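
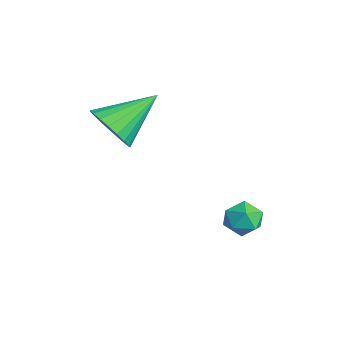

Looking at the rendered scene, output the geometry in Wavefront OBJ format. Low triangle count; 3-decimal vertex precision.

v -0.441 2.323 -1.164
v 0.113 1.982 -0.843
v -1.193 1.578 -0.657
v -0.639 1.237 -0.336
v -0.818 1.91 -0.132
v -0.353 2.37 -0.446
v -0.727 1.19 -1.054
v -0.262 1.65 -1.368
v -0.064 1.281 -0.776
v -0.12 1.727 -0.205
v -0.96 1.833 -1.295
v -1.016 2.279 -0.724
v -2.563 -1.953 2.789
v -2.051 -1.437 2.161
v -2.917 -0.307 3.851
v -2.418 -1.416 2.006
v -2.811 -1.488 1.986
v -3.16 -1.64 2.106
v -3.406 -1.846 2.343
v -3.506 -2.071 2.657
v -3.443 -2.275 2.995
v -3.228 -2.423 3.296
v -2.898 -2.49 3.51
v -2.51 -2.464 3.6
v -2.131 -2.35 3.549
v -1.827 -2.167 3.367
v -1.649 -1.947 3.085
v -1.63 -1.728 2.752
v -1.772 -1.547 2.425
f 1 12 6
f 1 6 2
f 1 2 8
f 1 8 11
f 1 11 12
f 2 6 10
f 6 12 5
f 12 11 3
f 11 8 7
f 8 2 9
f 4 10 5
f 4 5 3
f 4 3 7
f 4 7 9
f 4 9 10
f 5 10 6
f 3 5 12
f 7 3 11
f 9 7 8
f 10 9 2
f 14 13 16
f 14 16 15
f 16 13 17
f 16 17 15
f 17 13 18
f 17 18 15
f 18 13 19
f 18 19 15
f 19 13 20
f 19 20 15
f 20 13 21
f 20 21 15
f 21 13 22
f 21 22 15
f 22 13 23
f 22 23 15
f 23 13 24
f 23 24 15
f 24 13 25
f 24 25 15
f 25 13 26
f 25 26 15
f 26 13 27
f 26 27 15
f 27 13 28
f 27 28 15
f 28 13 29
f 28 29 15
f 29 13 14
f 29 14 15



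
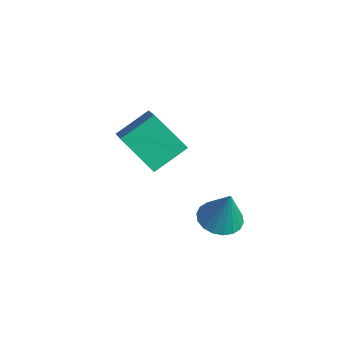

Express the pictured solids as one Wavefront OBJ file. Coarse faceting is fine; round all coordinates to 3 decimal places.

v 3.075 2.993 -1.146
v 3.986 2.952 -1.412
v 3.585 3.107 0.586
v 3.906 3.367 -1.416
v 3.661 3.708 -1.366
v 3.3 3.907 -1.273
v 2.894 3.925 -1.155
v 2.525 3.759 -1.035
v 2.264 3.441 -0.938
v 2.164 3.034 -0.881
v 2.244 2.619 -0.877
v 2.489 2.278 -0.927
v 2.85 2.078 -1.02
v 3.256 2.06 -1.138
v 3.626 2.227 -1.258
v 3.886 2.545 -1.355
v -0.26 0.387 3.003
v 1.341 -0.435 4.234
v -0.129 1.845 3.807
v 1.472 1.023 5.038
v 1.068 0.997 1.682
v 2.669 0.175 2.913
v 1.199 2.455 2.486
v 2.8 1.633 3.717
f 2 1 4
f 2 4 3
f 4 1 5
f 4 5 3
f 5 1 6
f 5 6 3
f 6 1 7
f 6 7 3
f 7 1 8
f 7 8 3
f 8 1 9
f 8 9 3
f 9 1 10
f 9 10 3
f 10 1 11
f 10 11 3
f 11 1 12
f 11 12 3
f 12 1 13
f 12 13 3
f 13 1 14
f 13 14 3
f 14 1 15
f 14 15 3
f 15 1 16
f 15 16 3
f 16 1 2
f 16 2 3
f 18 20 17
f 21 18 17
f 17 20 19
f 19 21 17
f 18 24 20
f 22 18 21
f 22 24 18
f 20 24 19
f 23 21 19
f 19 24 23
f 23 22 21
f 24 22 23



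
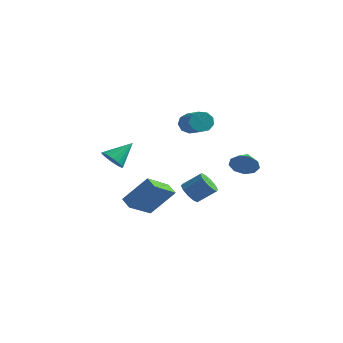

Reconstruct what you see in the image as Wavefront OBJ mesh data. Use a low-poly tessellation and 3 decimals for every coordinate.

v 3.652 2.332 -0.201
v 4.044 2.772 -0.868
v 3.228 3.348 0.221
v 3.482 2.606 -1.031
v 2.999 2.311 -0.806
v 2.822 2.026 -0.298
v 3.033 1.884 0.255
v 3.533 1.951 0.595
v 4.09 2.197 0.562
v 4.441 2.505 0.172
v 4.423 2.732 -0.393
v -1.79 0.948 -4.799
v -2.023 -0.777 -3.795
v -2.511 1.263 -4.427
v -2.744 -0.463 -3.423
v -0.596 1.743 -3.157
v -0.829 0.017 -2.153
v -1.317 2.057 -2.785
v -1.55 0.332 -1.781
v 1.818 -0.337 -1.933
v 2.38 -0.815 -2.185
v 3.265 -0.221 -1.34
v 2.702 0.257 -1.087
v 2.382 -0.421 -2.464
v 3.267 0.173 -1.619
v 2.169 0.004 -2.54
v 3.053 0.598 -1.695
v 1.821 0.299 -2.384
v 2.706 0.893 -1.538
v 1.472 0.351 -2.055
v 2.357 0.946 -1.21
v 1.255 0.141 -1.68
v 2.14 0.735 -0.835
v 1.253 -0.253 -1.401
v 2.138 0.341 -0.556
v 1.467 -0.678 -1.325
v 2.351 -0.084 -0.48
v 1.814 -0.973 -1.482
v 2.699 -0.379 -0.636
v 2.163 -1.026 -1.81
v 3.048 -0.431 -0.965
v 1.338 0.401 3.062
v 1.728 0.531 2.471
v 3.253 -0.612 3.227
v 2.862 -0.741 3.818
v 1.817 0.876 2.811
v 3.342 -0.267 3.567
v 1.683 0.999 3.269
v 3.208 -0.144 4.024
v 1.386 0.842 3.63
v 2.911 -0.301 4.385
v 1.067 0.479 3.725
v 2.592 -0.664 4.481
v 0.875 0.08 3.51
v 2.399 -1.063 4.266
v 0.899 -0.169 3.086
v 2.423 -1.312 3.841
v 1.128 -0.151 2.65
v 2.653 -1.294 3.406
v 1.455 0.126 2.408
v 2.98 -1.017 3.163
v -1.263 -3.329 0.848
v -0.593 -3.247 0.418
v -0.737 -2.151 1.892
v -0.814 -3.013 0.266
v -1.124 -2.842 0.228
v -1.461 -2.768 0.314
v -1.76 -2.804 0.505
v -1.959 -2.945 0.764
v -2.021 -3.161 1.04
v -1.933 -3.411 1.278
v -1.711 -3.645 1.43
v -1.401 -3.816 1.467
v -1.064 -3.891 1.382
v -0.766 -3.854 1.19
v -0.566 -3.714 0.931
v -0.505 -3.497 0.656
f 2 1 4
f 2 4 3
f 4 1 5
f 4 5 3
f 5 1 6
f 5 6 3
f 6 1 7
f 6 7 3
f 7 1 8
f 7 8 3
f 8 1 9
f 8 9 3
f 9 1 10
f 9 10 3
f 10 1 11
f 10 11 3
f 11 1 2
f 11 2 3
f 13 15 12
f 16 13 12
f 12 15 14
f 14 16 12
f 13 19 15
f 17 13 16
f 17 19 13
f 15 19 14
f 18 16 14
f 14 19 18
f 18 17 16
f 19 17 18
f 21 20 24
f 21 24 22
f 22 24 25
f 22 25 23
f 24 20 26
f 24 26 25
f 25 26 27
f 25 27 23
f 26 20 28
f 26 28 27
f 27 28 29
f 27 29 23
f 28 20 30
f 28 30 29
f 29 30 31
f 29 31 23
f 30 20 32
f 30 32 31
f 31 32 33
f 31 33 23
f 32 20 34
f 32 34 33
f 33 34 35
f 33 35 23
f 34 20 36
f 34 36 35
f 35 36 37
f 35 37 23
f 36 20 38
f 36 38 37
f 37 38 39
f 37 39 23
f 38 20 40
f 38 40 39
f 39 40 41
f 39 41 23
f 40 20 21
f 40 21 41
f 41 21 22
f 41 22 23
f 43 42 46
f 43 46 44
f 44 46 47
f 44 47 45
f 46 42 48
f 46 48 47
f 47 48 49
f 47 49 45
f 48 42 50
f 48 50 49
f 49 50 51
f 49 51 45
f 50 42 52
f 50 52 51
f 51 52 53
f 51 53 45
f 52 42 54
f 52 54 53
f 53 54 55
f 53 55 45
f 54 42 56
f 54 56 55
f 55 56 57
f 55 57 45
f 56 42 58
f 56 58 57
f 57 58 59
f 57 59 45
f 58 42 60
f 58 60 59
f 59 60 61
f 59 61 45
f 60 42 43
f 60 43 61
f 61 43 44
f 61 44 45
f 63 62 65
f 63 65 64
f 65 62 66
f 65 66 64
f 66 62 67
f 66 67 64
f 67 62 68
f 67 68 64
f 68 62 69
f 68 69 64
f 69 62 70
f 69 70 64
f 70 62 71
f 70 71 64
f 71 62 72
f 71 72 64
f 72 62 73
f 72 73 64
f 73 62 74
f 73 74 64
f 74 62 75
f 74 75 64
f 75 62 76
f 75 76 64
f 76 62 77
f 76 77 64
f 77 62 63
f 77 63 64



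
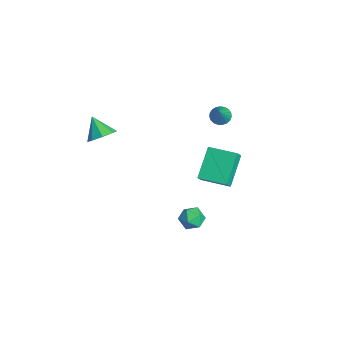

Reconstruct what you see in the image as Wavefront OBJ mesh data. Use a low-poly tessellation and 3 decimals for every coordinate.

v -2.811 3.888 0.565
v -2.316 4.086 0.269
v -1.789 3.412 1.955
v -2.39 4.294 0.394
v -2.536 4.432 0.549
v -2.73 4.476 0.706
v -2.938 4.418 0.839
v -3.124 4.268 0.925
v -3.256 4.053 0.948
v -3.311 3.809 0.906
v -3.28 3.579 0.804
v -3.167 3.402 0.661
v -2.994 3.309 0.501
v -2.788 3.317 0.352
v -2.587 3.423 0.241
v -2.424 3.609 0.185
v -2.328 3.844 0.195
v 1.905 0.904 -2.271
v 2.668 0.778 -2.182
v 1.892 0.122 -3.258
v 2.655 -0.004 -3.169
v 2.152 -0.274 -2.641
v 2.16 0.209 -2.031
v 2.4 0.691 -3.409
v 2.408 1.174 -2.799
v 2.974 0.647 -2.885
v 2.82 0.05 -2.41
v 1.74 0.85 -3.03
v 1.586 0.253 -2.555
v -1.605 2.152 -3.37
v -2.855 3.214 -2.043
v -1.988 2.508 -4.015
v -3.238 3.569 -2.688
v -0.462 3.451 -3.332
v -1.712 4.512 -2.005
v -0.845 3.806 -3.977
v -2.095 4.868 -2.65
v -1.5 -3.213 2.036
v -1.068 -2.75 2.588
v -2.44 -3.467 2.984
v -1.496 -2.403 2.256
v -1.926 -2.53 1.796
v -2.106 -3.057 1.476
v -1.932 -3.676 1.484
v -1.504 -4.024 1.815
v -1.074 -3.896 2.275
v -0.893 -3.369 2.595
f 2 1 4
f 2 4 3
f 4 1 5
f 4 5 3
f 5 1 6
f 5 6 3
f 6 1 7
f 6 7 3
f 7 1 8
f 7 8 3
f 8 1 9
f 8 9 3
f 9 1 10
f 9 10 3
f 10 1 11
f 10 11 3
f 11 1 12
f 11 12 3
f 12 1 13
f 12 13 3
f 13 1 14
f 13 14 3
f 14 1 15
f 14 15 3
f 15 1 16
f 15 16 3
f 16 1 17
f 16 17 3
f 17 1 2
f 17 2 3
f 18 29 23
f 18 23 19
f 18 19 25
f 18 25 28
f 18 28 29
f 19 23 27
f 23 29 22
f 29 28 20
f 28 25 24
f 25 19 26
f 21 27 22
f 21 22 20
f 21 20 24
f 21 24 26
f 21 26 27
f 22 27 23
f 20 22 29
f 24 20 28
f 26 24 25
f 27 26 19
f 31 33 30
f 34 31 30
f 30 33 32
f 32 34 30
f 31 37 33
f 35 31 34
f 35 37 31
f 33 37 32
f 36 34 32
f 32 37 36
f 36 35 34
f 37 35 36
f 39 38 41
f 39 41 40
f 41 38 42
f 41 42 40
f 42 38 43
f 42 43 40
f 43 38 44
f 43 44 40
f 44 38 45
f 44 45 40
f 45 38 46
f 45 46 40
f 46 38 47
f 46 47 40
f 47 38 39
f 47 39 40



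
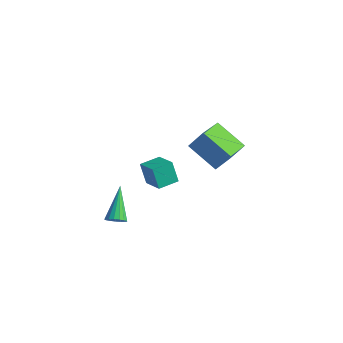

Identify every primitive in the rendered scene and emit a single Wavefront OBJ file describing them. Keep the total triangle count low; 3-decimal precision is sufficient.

v -0.64 2.06 -0.512
v -2.428 2.092 0.47
v -1.013 3.947 -1.25
v -2.8 3.978 -0.268
v -0.06 2.582 0.528
v -1.847 2.613 1.51
v -0.432 4.468 -0.21
v -2.22 4.5 0.772
v -2.765 -3.757 -1.451
v -2.254 -3.731 -1.156
v -3.575 -2.303 -0.169
v -2.225 -3.536 -1.359
v -2.32 -3.392 -1.582
v -2.517 -3.331 -1.776
v -2.77 -3.368 -1.895
v -3.022 -3.494 -1.912
v -3.216 -3.68 -1.823
v -3.306 -3.883 -1.649
v -3.272 -4.058 -1.43
v -3.122 -4.163 -1.215
v -2.89 -4.176 -1.055
v -2.629 -4.092 -0.985
v -2.4 -3.931 -1.021
v -1.845 -2.361 1.144
v -2.362 -2.188 2.269
v -1.405 -1.31 1.185
v -1.922 -1.137 2.31
v -0.658 -2.883 1.77
v -1.175 -2.71 2.895
v -0.218 -1.832 1.811
v -0.735 -1.659 2.936
f 2 4 1
f 5 2 1
f 1 4 3
f 3 5 1
f 2 8 4
f 6 2 5
f 6 8 2
f 4 8 3
f 7 5 3
f 3 8 7
f 7 6 5
f 8 6 7
f 10 9 12
f 10 12 11
f 12 9 13
f 12 13 11
f 13 9 14
f 13 14 11
f 14 9 15
f 14 15 11
f 15 9 16
f 15 16 11
f 16 9 17
f 16 17 11
f 17 9 18
f 17 18 11
f 18 9 19
f 18 19 11
f 19 9 20
f 19 20 11
f 20 9 21
f 20 21 11
f 21 9 22
f 21 22 11
f 22 9 23
f 22 23 11
f 23 9 10
f 23 10 11
f 25 27 24
f 28 25 24
f 24 27 26
f 26 28 24
f 25 31 27
f 29 25 28
f 29 31 25
f 27 31 26
f 30 28 26
f 26 31 30
f 30 29 28
f 31 29 30



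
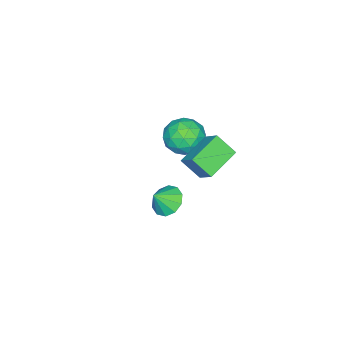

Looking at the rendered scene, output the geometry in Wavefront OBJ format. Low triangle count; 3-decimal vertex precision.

v -4.106 0.107 -1.438
v -3.084 0.141 -2.104
v -4.676 -1.521 -2.396
v -3.654 -1.487 -3.062
v -3.599 -1.75 -1.872
v -3.246 -0.744 -1.28
v -4.514 -0.636 -3.22
v -4.161 0.37 -2.628
v -3.336 -0.319 -3.205
v -2.771 -1.007 -2.372
v -4.989 -0.373 -2.128
v -4.424 -1.061 -1.295
v -3.545 0.267 -1.687
v -4.215 -1.647 -2.813
v -4.183 -1.802 -2.114
v -3.582 -1.782 -2.505
v -3.64 -0.253 -1.203
v -3.04 -0.233 -1.594
v -3.342 -1.345 -1.458
v -4.72 -1.147 -2.906
v -4.12 -1.127 -3.297
v -4.178 0.402 -1.995
v -3.577 0.422 -2.386
v -4.418 -0.035 -3.042
v -3.092 0.017 -2.725
v -3.428 -0.94 -3.288
v -3.933 -0.44 -3.382
v -3.726 0.151 -3.033
v -2.76 -0.388 -2.235
v -3.095 -1.345 -2.799
v -3.063 -1.499 -2.099
v -2.856 -0.908 -1.751
v -2.908 -0.658 -2.883
v -4.665 -0.035 -1.701
v -5 -0.992 -2.265
v -4.904 -0.472 -2.749
v -4.697 0.119 -2.401
v -4.332 -0.44 -1.212
v -4.668 -1.397 -1.775
v -4.034 -1.531 -1.467
v -3.827 -0.94 -1.118
v -4.852 -0.722 -1.617
v -4.124 1.56 -2.818
v -3.967 0.516 -1.796
v -3.676 2.492 -1.935
v -3.519 1.448 -0.912
v -2.201 1.232 -3.448
v -2.044 0.188 -2.425
v -1.753 2.164 -2.564
v -1.596 1.12 -1.542
v 2.691 2.256 -0.805
v 3.342 2.071 -1.429
v 3.389 1.904 0.025
v 3.41 2.609 -1.259
v 3.203 3.012 -0.915
v 2.801 3.126 -0.529
v 2.357 2.908 -0.249
v 2.041 2.44 -0.182
v 1.973 1.902 -0.352
v 2.18 1.499 -0.696
v 2.582 1.385 -1.082
v 3.026 1.603 -1.362
f 1 38 17
f 38 12 41
f 17 41 6
f 38 41 17
f 1 17 13
f 17 6 18
f 13 18 2
f 17 18 13
f 1 13 22
f 13 2 23
f 22 23 8
f 13 23 22
f 1 22 34
f 22 8 37
f 34 37 11
f 22 37 34
f 1 34 38
f 34 11 42
f 38 42 12
f 34 42 38
f 2 18 29
f 18 6 32
f 29 32 10
f 18 32 29
f 6 41 19
f 41 12 40
f 19 40 5
f 41 40 19
f 12 42 39
f 42 11 35
f 39 35 3
f 42 35 39
f 11 37 36
f 37 8 24
f 36 24 7
f 37 24 36
f 8 23 28
f 23 2 25
f 28 25 9
f 23 25 28
f 4 30 16
f 30 10 31
f 16 31 5
f 30 31 16
f 4 16 14
f 16 5 15
f 14 15 3
f 16 15 14
f 4 14 21
f 14 3 20
f 21 20 7
f 14 20 21
f 4 21 26
f 21 7 27
f 26 27 9
f 21 27 26
f 4 26 30
f 26 9 33
f 30 33 10
f 26 33 30
f 5 31 19
f 31 10 32
f 19 32 6
f 31 32 19
f 3 15 39
f 15 5 40
f 39 40 12
f 15 40 39
f 7 20 36
f 20 3 35
f 36 35 11
f 20 35 36
f 9 27 28
f 27 7 24
f 28 24 8
f 27 24 28
f 10 33 29
f 33 9 25
f 29 25 2
f 33 25 29
f 44 46 43
f 47 44 43
f 43 46 45
f 45 47 43
f 44 50 46
f 48 44 47
f 48 50 44
f 46 50 45
f 49 47 45
f 45 50 49
f 49 48 47
f 50 48 49
f 52 51 54
f 52 54 53
f 54 51 55
f 54 55 53
f 55 51 56
f 55 56 53
f 56 51 57
f 56 57 53
f 57 51 58
f 57 58 53
f 58 51 59
f 58 59 53
f 59 51 60
f 59 60 53
f 60 51 61
f 60 61 53
f 61 51 62
f 61 62 53
f 62 51 52
f 62 52 53



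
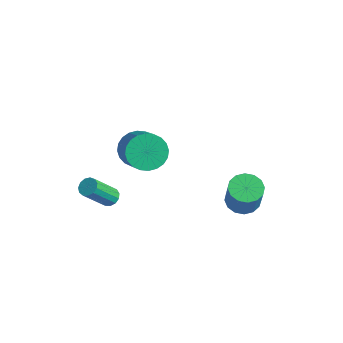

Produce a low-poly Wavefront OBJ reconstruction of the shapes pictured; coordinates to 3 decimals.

v -2.847 -3.263 -3.241
v -2.458 -3.557 -3.449
v -2.564 -4.772 -1.927
v -2.953 -4.477 -1.719
v -2.326 -3.352 -3.276
v -2.432 -4.567 -1.754
v -2.359 -3.119 -3.092
v -2.465 -4.334 -1.571
v -2.547 -2.932 -2.956
v -2.653 -4.146 -1.434
v -2.83 -2.849 -2.91
v -2.936 -4.064 -1.388
v -3.119 -2.898 -2.969
v -3.225 -4.113 -1.447
v -3.321 -3.063 -3.114
v -3.427 -4.277 -1.592
v -3.373 -3.291 -3.3
v -3.479 -4.505 -1.778
v -3.258 -3.51 -3.467
v -3.364 -4.725 -1.945
v -3.012 -3.65 -3.562
v -3.118 -4.865 -2.04
v -2.714 -3.668 -3.555
v -2.82 -4.883 -2.034
v 0.642 2.071 -4.328
v 1.287 1.577 -4.666
v 1.862 1.234 -3.071
v 1.218 1.729 -2.732
v 1.462 1.997 -4.639
v 2.037 1.654 -3.044
v 1.417 2.437 -4.529
v 1.993 2.094 -2.933
v 1.165 2.778 -4.364
v 1.74 2.436 -2.769
v 0.773 2.931 -4.19
v 1.348 2.588 -2.595
v 0.346 2.853 -4.053
v 0.921 2.51 -2.457
v -0.002 2.566 -3.989
v 0.573 2.223 -2.394
v -0.177 2.146 -4.016
v 0.398 1.803 -2.421
v -0.133 1.706 -4.127
v 0.443 1.363 -2.531
v 0.12 1.364 -4.291
v 0.695 1.022 -2.696
v 0.512 1.212 -4.465
v 1.087 0.869 -2.87
v 0.939 1.29 -4.603
v 1.514 0.947 -3.007
v -1.472 -2.598 1.039
v -0.815 -2.582 0.285
v 0.628 -3.286 1.527
v -0.028 -3.302 2.281
v -0.769 -2.224 0.434
v 0.675 -2.928 1.676
v -0.829 -1.923 0.675
v 0.614 -2.627 1.917
v -0.988 -1.725 0.972
v 0.455 -2.429 2.214
v -1.22 -1.66 1.278
v 0.223 -2.364 2.52
v -1.491 -1.738 1.549
v -0.047 -2.442 2.791
v -1.758 -1.947 1.741
v -0.315 -2.65 2.983
v -1.982 -2.254 1.827
v -0.539 -2.958 3.069
v -2.128 -2.614 1.793
v -0.685 -3.318 3.035
v -2.175 -2.972 1.644
v -0.731 -3.676 2.886
v -2.114 -3.273 1.403
v -0.671 -3.977 2.645
v -1.955 -3.471 1.106
v -0.512 -4.175 2.348
v -1.723 -3.536 0.8
v -0.28 -4.24 2.042
v -1.453 -3.458 0.529
v -0.009 -4.162 1.771
v -1.185 -3.25 0.337
v 0.258 -3.953 1.579
v -0.961 -2.942 0.251
v 0.482 -3.646 1.493
f 2 1 5
f 2 5 3
f 3 5 6
f 3 6 4
f 5 1 7
f 5 7 6
f 6 7 8
f 6 8 4
f 7 1 9
f 7 9 8
f 8 9 10
f 8 10 4
f 9 1 11
f 9 11 10
f 10 11 12
f 10 12 4
f 11 1 13
f 11 13 12
f 12 13 14
f 12 14 4
f 13 1 15
f 13 15 14
f 14 15 16
f 14 16 4
f 15 1 17
f 15 17 16
f 16 17 18
f 16 18 4
f 17 1 19
f 17 19 18
f 18 19 20
f 18 20 4
f 19 1 21
f 19 21 20
f 20 21 22
f 20 22 4
f 21 1 23
f 21 23 22
f 22 23 24
f 22 24 4
f 23 1 2
f 23 2 24
f 24 2 3
f 24 3 4
f 26 25 29
f 26 29 27
f 27 29 30
f 27 30 28
f 29 25 31
f 29 31 30
f 30 31 32
f 30 32 28
f 31 25 33
f 31 33 32
f 32 33 34
f 32 34 28
f 33 25 35
f 33 35 34
f 34 35 36
f 34 36 28
f 35 25 37
f 35 37 36
f 36 37 38
f 36 38 28
f 37 25 39
f 37 39 38
f 38 39 40
f 38 40 28
f 39 25 41
f 39 41 40
f 40 41 42
f 40 42 28
f 41 25 43
f 41 43 42
f 42 43 44
f 42 44 28
f 43 25 45
f 43 45 44
f 44 45 46
f 44 46 28
f 45 25 47
f 45 47 46
f 46 47 48
f 46 48 28
f 47 25 49
f 47 49 48
f 48 49 50
f 48 50 28
f 49 25 26
f 49 26 50
f 50 26 27
f 50 27 28
f 52 51 55
f 52 55 53
f 53 55 56
f 53 56 54
f 55 51 57
f 55 57 56
f 56 57 58
f 56 58 54
f 57 51 59
f 57 59 58
f 58 59 60
f 58 60 54
f 59 51 61
f 59 61 60
f 60 61 62
f 60 62 54
f 61 51 63
f 61 63 62
f 62 63 64
f 62 64 54
f 63 51 65
f 63 65 64
f 64 65 66
f 64 66 54
f 65 51 67
f 65 67 66
f 66 67 68
f 66 68 54
f 67 51 69
f 67 69 68
f 68 69 70
f 68 70 54
f 69 51 71
f 69 71 70
f 70 71 72
f 70 72 54
f 71 51 73
f 71 73 72
f 72 73 74
f 72 74 54
f 73 51 75
f 73 75 74
f 74 75 76
f 74 76 54
f 75 51 77
f 75 77 76
f 76 77 78
f 76 78 54
f 77 51 79
f 77 79 78
f 78 79 80
f 78 80 54
f 79 51 81
f 79 81 80
f 80 81 82
f 80 82 54
f 81 51 83
f 81 83 82
f 82 83 84
f 82 84 54
f 83 51 52
f 83 52 84
f 84 52 53
f 84 53 54



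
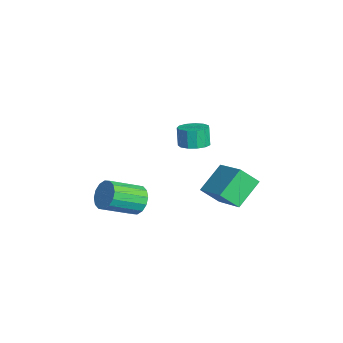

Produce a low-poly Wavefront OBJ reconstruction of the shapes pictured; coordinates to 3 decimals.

v -0.142 0.151 -4.451
v -0.997 1.301 -3.362
v -0.047 1.065 -5.342
v -0.902 2.215 -4.253
v 1.682 0.745 -3.647
v 0.827 1.895 -2.558
v 1.777 1.659 -4.538
v 0.922 2.809 -3.449
v 0.776 -3.015 -4.158
v 1.298 -2.596 -3.633
v 1.726 -4.227 -2.758
v 1.204 -4.645 -3.282
v 0.906 -2.591 -3.433
v 1.334 -4.222 -2.557
v 0.48 -2.699 -3.426
v 0.908 -4.33 -2.55
v 0.133 -2.892 -3.616
v 0.561 -4.523 -2.74
v -0.042 -3.118 -3.951
v 0.386 -4.749 -3.075
v 0.003 -3.316 -4.341
v 0.43 -4.947 -3.465
v 0.254 -3.433 -4.682
v 0.682 -5.064 -3.807
v 0.646 -3.438 -4.883
v 1.074 -5.069 -4.007
v 1.072 -3.33 -4.89
v 1.5 -4.961 -4.014
v 1.419 -3.137 -4.7
v 1.847 -4.768 -3.824
v 1.594 -2.911 -4.365
v 2.022 -4.542 -3.489
v 1.55 -2.713 -3.975
v 1.977 -4.344 -3.099
v 1.174 -0.389 -0.315
v 1.905 -0.385 -0.107
v 1.617 -0.386 0.903
v 0.886 -0.391 0.695
v 1.786 0.025 -0.14
v 1.499 0.024 0.87
v 1.473 0.304 -0.229
v 1.186 0.302 0.781
v 1.065 0.362 -0.345
v 0.778 0.361 0.665
v 0.691 0.182 -0.451
v 0.404 0.181 0.559
v 0.471 -0.179 -0.514
v 0.184 -0.181 0.496
v 0.473 -0.607 -0.514
v 0.186 -0.609 0.496
v 0.698 -0.966 -0.451
v 0.411 -0.968 0.559
v 1.074 -1.142 -0.345
v 0.787 -1.144 0.665
v 1.481 -1.079 -0.229
v 1.194 -1.08 0.781
v 1.791 -0.796 -0.14
v 1.504 -0.798 0.87
f 2 4 1
f 5 2 1
f 1 4 3
f 3 5 1
f 2 8 4
f 6 2 5
f 6 8 2
f 4 8 3
f 7 5 3
f 3 8 7
f 7 6 5
f 8 6 7
f 10 9 13
f 10 13 11
f 11 13 14
f 11 14 12
f 13 9 15
f 13 15 14
f 14 15 16
f 14 16 12
f 15 9 17
f 15 17 16
f 16 17 18
f 16 18 12
f 17 9 19
f 17 19 18
f 18 19 20
f 18 20 12
f 19 9 21
f 19 21 20
f 20 21 22
f 20 22 12
f 21 9 23
f 21 23 22
f 22 23 24
f 22 24 12
f 23 9 25
f 23 25 24
f 24 25 26
f 24 26 12
f 25 9 27
f 25 27 26
f 26 27 28
f 26 28 12
f 27 9 29
f 27 29 28
f 28 29 30
f 28 30 12
f 29 9 31
f 29 31 30
f 30 31 32
f 30 32 12
f 31 9 33
f 31 33 32
f 32 33 34
f 32 34 12
f 33 9 10
f 33 10 34
f 34 10 11
f 34 11 12
f 36 35 39
f 36 39 37
f 37 39 40
f 37 40 38
f 39 35 41
f 39 41 40
f 40 41 42
f 40 42 38
f 41 35 43
f 41 43 42
f 42 43 44
f 42 44 38
f 43 35 45
f 43 45 44
f 44 45 46
f 44 46 38
f 45 35 47
f 45 47 46
f 46 47 48
f 46 48 38
f 47 35 49
f 47 49 48
f 48 49 50
f 48 50 38
f 49 35 51
f 49 51 50
f 50 51 52
f 50 52 38
f 51 35 53
f 51 53 52
f 52 53 54
f 52 54 38
f 53 35 55
f 53 55 54
f 54 55 56
f 54 56 38
f 55 35 57
f 55 57 56
f 56 57 58
f 56 58 38
f 57 35 36
f 57 36 58
f 58 36 37
f 58 37 38



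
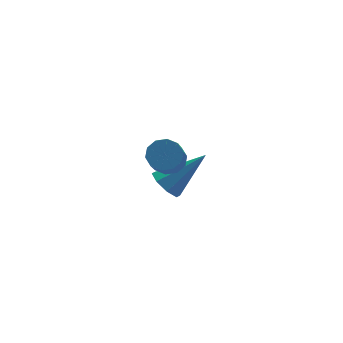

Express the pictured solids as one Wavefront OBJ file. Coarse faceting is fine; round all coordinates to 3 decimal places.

v -3.656 0.768 3.312
v -3.407 1.122 3.728
v -3.875 0.325 4.684
v -4.124 -0.028 4.268
v -3.751 1.246 3.663
v -4.218 0.449 4.62
v -4.058 1.187 3.464
v -4.526 0.39 4.421
v -4.212 0.969 3.207
v -4.679 0.172 4.164
v -4.154 0.674 2.99
v -4.621 -0.123 3.947
v -3.905 0.415 2.896
v -4.373 -0.382 3.852
v -3.562 0.291 2.96
v -4.029 -0.506 3.917
v -3.254 0.35 3.159
v -3.722 -0.447 4.116
v -3.101 0.568 3.416
v -3.568 -0.229 4.373
v -3.159 0.863 3.633
v -3.626 0.066 4.59
v -2.686 3.302 -0.275
v -2.247 3.538 -0.752
v -1.294 3.158 0.935
v -2.459 3.926 -0.462
v -2.803 3.948 -0.063
v -3.079 3.592 0.213
v -3.125 3.066 0.203
v -2.914 2.679 -0.087
v -2.569 2.656 -0.486
v -2.293 3.012 -0.762
f 2 1 5
f 2 5 3
f 3 5 6
f 3 6 4
f 5 1 7
f 5 7 6
f 6 7 8
f 6 8 4
f 7 1 9
f 7 9 8
f 8 9 10
f 8 10 4
f 9 1 11
f 9 11 10
f 10 11 12
f 10 12 4
f 11 1 13
f 11 13 12
f 12 13 14
f 12 14 4
f 13 1 15
f 13 15 14
f 14 15 16
f 14 16 4
f 15 1 17
f 15 17 16
f 16 17 18
f 16 18 4
f 17 1 19
f 17 19 18
f 18 19 20
f 18 20 4
f 19 1 21
f 19 21 20
f 20 21 22
f 20 22 4
f 21 1 2
f 21 2 22
f 22 2 3
f 22 3 4
f 24 23 26
f 24 26 25
f 26 23 27
f 26 27 25
f 27 23 28
f 27 28 25
f 28 23 29
f 28 29 25
f 29 23 30
f 29 30 25
f 30 23 31
f 30 31 25
f 31 23 32
f 31 32 25
f 32 23 24
f 32 24 25



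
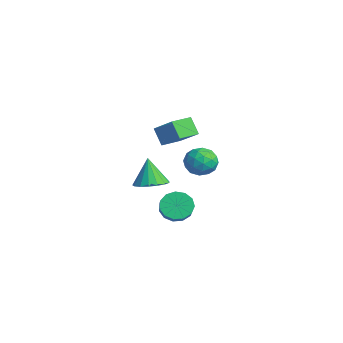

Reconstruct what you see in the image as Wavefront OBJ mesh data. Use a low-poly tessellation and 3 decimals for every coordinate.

v 1.622 -1.798 2.562
v 2.42 -2.214 2.832
v 1.098 -1.782 4.138
v 2.513 -1.775 2.858
v 2.402 -1.341 2.817
v 2.112 -1.012 2.717
v 1.71 -0.863 2.582
v 1.287 -0.928 2.442
v 0.941 -1.193 2.33
v 0.751 -1.596 2.271
v 0.76 -2.046 2.279
v 0.967 -2.439 2.352
v 1.323 -2.685 2.473
v 1.748 -2.728 2.614
v 2.144 -2.558 2.744
v -4.434 0.59 3.344
v -3.085 1.11 4.383
v -4.86 1.827 3.278
v -3.511 2.347 4.317
v -3.749 0.773 2.363
v -2.4 1.293 3.402
v -4.175 2.01 2.297
v -2.826 2.53 3.336
v -2.799 3.434 1.126
v -1.869 3.211 1.415
v -3.231 1.889 1.325
v -2.301 1.666 1.614
v -2.885 2.228 2.199
v -2.618 3.183 2.076
v -2.482 1.917 0.664
v -2.215 2.872 0.541
v -1.673 2.274 1.13
v -1.922 2.466 2.078
v -3.178 2.634 0.662
v -3.427 2.826 1.61
v -2.296 3.458 1.253
v -2.804 1.642 1.487
v -3.147 1.972 1.83
v -2.601 1.841 2.001
v -2.736 3.441 1.641
v -2.19 3.31 1.811
v -2.787 2.732 2.272
v -2.91 1.79 0.929
v -2.364 1.659 1.099
v -2.499 3.259 0.739
v -1.953 3.128 0.91
v -2.313 2.368 0.468
v -1.634 2.776 1.256
v -1.888 1.868 1.373
v -1.995 2.016 0.814
v -1.838 2.577 0.742
v -1.781 2.889 1.813
v -2.035 1.981 1.93
v -2.378 2.311 2.273
v -2.221 2.872 2.201
v -1.666 2.338 1.645
v -3.065 3.119 0.81
v -3.319 2.211 0.927
v -2.879 2.228 0.539
v -2.722 2.789 0.467
v -3.212 3.232 1.367
v -3.466 2.324 1.484
v -3.262 2.523 1.998
v -3.105 3.084 1.926
v -3.434 2.762 1.095
v 2.327 -0.728 0.974
v 2.883 -0.592 0.306
v 3.789 -0.896 0.997
v 3.233 -1.032 1.666
v 2.844 -0.16 0.546
v 3.751 -0.464 1.237
v 2.642 0.092 0.922
v 3.548 -0.212 1.613
v 2.34 0.084 1.315
v 3.246 -0.221 2.006
v 2.033 -0.183 1.599
v 2.939 -0.487 2.291
v 1.82 -0.622 1.686
v 2.726 -0.926 2.377
v 1.767 -1.095 1.546
v 2.674 -1.399 2.237
v 1.893 -1.451 1.225
v 2.799 -1.756 1.916
v 2.156 -1.578 0.824
v 3.062 -1.882 1.516
v 2.473 -1.435 0.471
v 3.38 -1.739 1.163
v 2.744 -1.067 0.278
v 3.651 -1.372 0.969
f 2 1 4
f 2 4 3
f 4 1 5
f 4 5 3
f 5 1 6
f 5 6 3
f 6 1 7
f 6 7 3
f 7 1 8
f 7 8 3
f 8 1 9
f 8 9 3
f 9 1 10
f 9 10 3
f 10 1 11
f 10 11 3
f 11 1 12
f 11 12 3
f 12 1 13
f 12 13 3
f 13 1 14
f 13 14 3
f 14 1 15
f 14 15 3
f 15 1 2
f 15 2 3
f 17 19 16
f 20 17 16
f 16 19 18
f 18 20 16
f 17 23 19
f 21 17 20
f 21 23 17
f 19 23 18
f 22 20 18
f 18 23 22
f 22 21 20
f 23 21 22
f 24 61 40
f 61 35 64
f 40 64 29
f 61 64 40
f 24 40 36
f 40 29 41
f 36 41 25
f 40 41 36
f 24 36 45
f 36 25 46
f 45 46 31
f 36 46 45
f 24 45 57
f 45 31 60
f 57 60 34
f 45 60 57
f 24 57 61
f 57 34 65
f 61 65 35
f 57 65 61
f 25 41 52
f 41 29 55
f 52 55 33
f 41 55 52
f 29 64 42
f 64 35 63
f 42 63 28
f 64 63 42
f 35 65 62
f 65 34 58
f 62 58 26
f 65 58 62
f 34 60 59
f 60 31 47
f 59 47 30
f 60 47 59
f 31 46 51
f 46 25 48
f 51 48 32
f 46 48 51
f 27 53 39
f 53 33 54
f 39 54 28
f 53 54 39
f 27 39 37
f 39 28 38
f 37 38 26
f 39 38 37
f 27 37 44
f 37 26 43
f 44 43 30
f 37 43 44
f 27 44 49
f 44 30 50
f 49 50 32
f 44 50 49
f 27 49 53
f 49 32 56
f 53 56 33
f 49 56 53
f 28 54 42
f 54 33 55
f 42 55 29
f 54 55 42
f 26 38 62
f 38 28 63
f 62 63 35
f 38 63 62
f 30 43 59
f 43 26 58
f 59 58 34
f 43 58 59
f 32 50 51
f 50 30 47
f 51 47 31
f 50 47 51
f 33 56 52
f 56 32 48
f 52 48 25
f 56 48 52
f 67 66 70
f 67 70 68
f 68 70 71
f 68 71 69
f 70 66 72
f 70 72 71
f 71 72 73
f 71 73 69
f 72 66 74
f 72 74 73
f 73 74 75
f 73 75 69
f 74 66 76
f 74 76 75
f 75 76 77
f 75 77 69
f 76 66 78
f 76 78 77
f 77 78 79
f 77 79 69
f 78 66 80
f 78 80 79
f 79 80 81
f 79 81 69
f 80 66 82
f 80 82 81
f 81 82 83
f 81 83 69
f 82 66 84
f 82 84 83
f 83 84 85
f 83 85 69
f 84 66 86
f 84 86 85
f 85 86 87
f 85 87 69
f 86 66 88
f 86 88 87
f 87 88 89
f 87 89 69
f 88 66 67
f 88 67 89
f 89 67 68
f 89 68 69



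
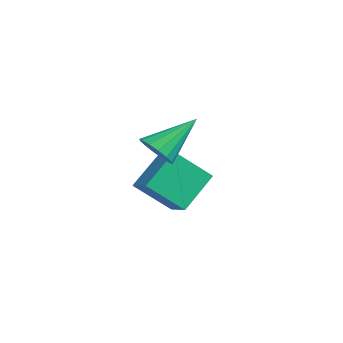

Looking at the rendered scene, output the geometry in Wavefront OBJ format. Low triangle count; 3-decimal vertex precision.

v 0.776 -3.418 3.207
v 1.47 -3.628 3.493
v 0.704 -1.902 4.493
v 1.554 -3.37 3.193
v 1.429 -3.125 2.898
v 1.129 -2.959 2.685
v 0.734 -2.916 2.612
v 0.35 -3.007 2.698
v 0.081 -3.209 2.921
v -0.003 -3.467 3.221
v 0.122 -3.711 3.516
v 0.422 -3.878 3.729
v 0.817 -3.921 3.802
v 1.201 -3.83 3.715
v -3.794 -2.466 -0.078
v -4.341 -1.127 1.245
v -3.514 -1.053 -1.392
v -4.061 0.286 -0.07
v -2.759 -2.366 0.25
v -3.306 -1.027 1.572
v -2.479 -0.953 -1.065
v -3.026 0.386 0.258
f 2 1 4
f 2 4 3
f 4 1 5
f 4 5 3
f 5 1 6
f 5 6 3
f 6 1 7
f 6 7 3
f 7 1 8
f 7 8 3
f 8 1 9
f 8 9 3
f 9 1 10
f 9 10 3
f 10 1 11
f 10 11 3
f 11 1 12
f 11 12 3
f 12 1 13
f 12 13 3
f 13 1 14
f 13 14 3
f 14 1 2
f 14 2 3
f 16 18 15
f 19 16 15
f 15 18 17
f 17 19 15
f 16 22 18
f 20 16 19
f 20 22 16
f 18 22 17
f 21 19 17
f 17 22 21
f 21 20 19
f 22 20 21



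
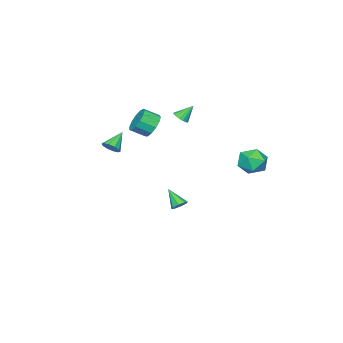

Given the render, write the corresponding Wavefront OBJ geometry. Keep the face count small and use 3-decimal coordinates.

v -2.342 -3.564 1.07
v -1.912 -3.791 0.301
v -1.288 -4.504 0.861
v -1.718 -4.276 1.63
v -1.649 -3.401 0.504
v -1.025 -4.114 1.063
v -1.605 -3.063 0.887
v -0.981 -3.775 1.446
v -1.795 -2.883 1.327
v -1.171 -3.596 1.887
v -2.159 -2.92 1.687
v -1.535 -3.632 2.246
v -2.581 -3.161 1.85
v -1.957 -3.873 2.41
v -2.927 -3.53 1.766
v -2.303 -4.242 2.326
v -3.087 -3.91 1.461
v -2.463 -4.622 2.021
v -3.011 -4.18 1.032
v -2.387 -4.892 1.591
v -2.722 -4.254 0.615
v -2.098 -4.966 1.174
v -2.312 -4.109 0.343
v -1.688 -4.822 0.902
v -2.183 4.673 0.658
v -1.518 4.322 -0.015
v -2.962 3.238 0.635
v -2.297 2.887 -0.038
v -2.006 3.069 0.911
v -1.524 3.956 0.925
v -2.956 3.604 -0.305
v -2.474 4.491 -0.291
v -1.996 3.662 -0.611
v -1.409 3.331 0.14
v -3.071 4.229 0.48
v -2.484 3.898 1.231
v -1.278 -0.725 -4.324
v -0.917 -1.05 -4.582
v -1.462 -1.715 -3.336
v -0.734 -0.8 -4.297
v -0.869 -0.506 -4.028
v -1.244 -0.341 -3.932
v -1.639 -0.4 -4.065
v -1.822 -0.65 -4.35
v -1.687 -0.944 -4.619
v -1.312 -1.11 -4.715
v -1.587 -0.889 2.763
v -1.222 -0.477 2.756
v -2.133 -0.391 3.657
v -1.413 -0.395 2.594
v -1.643 -0.427 2.471
v -1.861 -0.564 2.414
v -2.015 -0.775 2.438
v -2.072 -1.013 2.536
v -2.017 -1.222 2.686
v -1.864 -1.355 2.853
v -1.647 -1.382 3
v -1.417 -1.295 3.093
v -1.225 -1.115 3.11
v -1.116 -0.884 3.048
v -1.115 -0.654 2.92
v 2.323 -2.893 1.166
v 2.699 -2.738 1.621
v 1.277 -2.907 2.034
v 2.566 -2.421 1.466
v 2.341 -2.284 1.196
v 2.109 -2.381 0.915
v 1.959 -2.673 0.73
v 1.948 -3.049 0.711
v 2.081 -3.366 0.866
v 2.306 -3.502 1.136
v 2.538 -3.406 1.417
v 2.688 -3.114 1.602
f 2 1 5
f 2 5 3
f 3 5 6
f 3 6 4
f 5 1 7
f 5 7 6
f 6 7 8
f 6 8 4
f 7 1 9
f 7 9 8
f 8 9 10
f 8 10 4
f 9 1 11
f 9 11 10
f 10 11 12
f 10 12 4
f 11 1 13
f 11 13 12
f 12 13 14
f 12 14 4
f 13 1 15
f 13 15 14
f 14 15 16
f 14 16 4
f 15 1 17
f 15 17 16
f 16 17 18
f 16 18 4
f 17 1 19
f 17 19 18
f 18 19 20
f 18 20 4
f 19 1 21
f 19 21 20
f 20 21 22
f 20 22 4
f 21 1 23
f 21 23 22
f 22 23 24
f 22 24 4
f 23 1 2
f 23 2 24
f 24 2 3
f 24 3 4
f 25 36 30
f 25 30 26
f 25 26 32
f 25 32 35
f 25 35 36
f 26 30 34
f 30 36 29
f 36 35 27
f 35 32 31
f 32 26 33
f 28 34 29
f 28 29 27
f 28 27 31
f 28 31 33
f 28 33 34
f 29 34 30
f 27 29 36
f 31 27 35
f 33 31 32
f 34 33 26
f 38 37 40
f 38 40 39
f 40 37 41
f 40 41 39
f 41 37 42
f 41 42 39
f 42 37 43
f 42 43 39
f 43 37 44
f 43 44 39
f 44 37 45
f 44 45 39
f 45 37 46
f 45 46 39
f 46 37 38
f 46 38 39
f 48 47 50
f 48 50 49
f 50 47 51
f 50 51 49
f 51 47 52
f 51 52 49
f 52 47 53
f 52 53 49
f 53 47 54
f 53 54 49
f 54 47 55
f 54 55 49
f 55 47 56
f 55 56 49
f 56 47 57
f 56 57 49
f 57 47 58
f 57 58 49
f 58 47 59
f 58 59 49
f 59 47 60
f 59 60 49
f 60 47 61
f 60 61 49
f 61 47 48
f 61 48 49
f 63 62 65
f 63 65 64
f 65 62 66
f 65 66 64
f 66 62 67
f 66 67 64
f 67 62 68
f 67 68 64
f 68 62 69
f 68 69 64
f 69 62 70
f 69 70 64
f 70 62 71
f 70 71 64
f 71 62 72
f 71 72 64
f 72 62 73
f 72 73 64
f 73 62 63
f 73 63 64



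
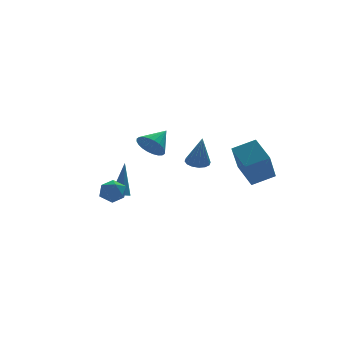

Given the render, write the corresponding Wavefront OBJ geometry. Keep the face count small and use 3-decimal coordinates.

v -2.565 1.079 -3.515
v -2.213 0.686 -3.461
v -2.055 1.801 -1.565
v -2.051 1.019 -3.627
v -2.189 1.387 -3.727
v -2.548 1.575 -3.702
v -2.917 1.472 -3.568
v -3.079 1.14 -3.402
v -2.941 0.772 -3.302
v -2.582 0.584 -3.327
v 2.266 -3.883 -0.43
v 3.542 -4.042 0.071
v 2.141 -2.434 0.349
v 3.417 -2.593 0.85
v 3.083 -2.867 -2.19
v 4.359 -3.026 -1.689
v 2.958 -1.418 -1.411
v 4.234 -1.577 -0.91
v 2.376 2.56 -2.357
v 2.859 2.075 -2.507
v 2.424 2.02 -0.463
v 3.048 2.373 -2.427
v 3.057 2.722 -2.328
v 2.884 3.027 -2.237
v 2.574 3.207 -2.178
v 2.212 3.213 -2.167
v 1.894 3.044 -2.207
v 1.705 2.746 -2.287
v 1.696 2.397 -2.386
v 1.869 2.092 -2.477
v 2.178 1.913 -2.536
v 2.54 1.906 -2.547
v -3.632 -0.235 -3.091
v -3.115 -0.088 -2.514
v -4.125 -1.192 -2.406
v -3.608 -1.045 -1.829
v -4.186 -0.531 -1.98
v -3.882 0.061 -2.404
v -3.358 -1.341 -2.516
v -3.054 -0.749 -2.94
v -2.946 -0.771 -2.159
v -3.458 -0.271 -1.828
v -3.782 -1.009 -3.092
v -4.294 -0.509 -2.761
v -0.181 2.892 -0.967
v 0.282 3.004 -1.743
v 0.961 3.528 -0.193
v 0.1 3.309 -1.725
v -0.124 3.55 -1.593
v -0.357 3.691 -1.365
v -0.563 3.71 -1.077
v -0.711 3.605 -0.772
v -0.779 3.391 -0.496
v -0.755 3.101 -0.293
v -0.644 2.779 -0.192
v -0.463 2.475 -0.209
v -0.238 2.233 -0.341
v -0.005 2.092 -0.569
v 0.201 2.073 -0.858
v 0.349 2.178 -1.163
v 0.416 2.392 -1.438
v 0.393 2.682 -1.642
f 2 1 4
f 2 4 3
f 4 1 5
f 4 5 3
f 5 1 6
f 5 6 3
f 6 1 7
f 6 7 3
f 7 1 8
f 7 8 3
f 8 1 9
f 8 9 3
f 9 1 10
f 9 10 3
f 10 1 2
f 10 2 3
f 12 14 11
f 15 12 11
f 11 14 13
f 13 15 11
f 12 18 14
f 16 12 15
f 16 18 12
f 14 18 13
f 17 15 13
f 13 18 17
f 17 16 15
f 18 16 17
f 20 19 22
f 20 22 21
f 22 19 23
f 22 23 21
f 23 19 24
f 23 24 21
f 24 19 25
f 24 25 21
f 25 19 26
f 25 26 21
f 26 19 27
f 26 27 21
f 27 19 28
f 27 28 21
f 28 19 29
f 28 29 21
f 29 19 30
f 29 30 21
f 30 19 31
f 30 31 21
f 31 19 32
f 31 32 21
f 32 19 20
f 32 20 21
f 33 44 38
f 33 38 34
f 33 34 40
f 33 40 43
f 33 43 44
f 34 38 42
f 38 44 37
f 44 43 35
f 43 40 39
f 40 34 41
f 36 42 37
f 36 37 35
f 36 35 39
f 36 39 41
f 36 41 42
f 37 42 38
f 35 37 44
f 39 35 43
f 41 39 40
f 42 41 34
f 46 45 48
f 46 48 47
f 48 45 49
f 48 49 47
f 49 45 50
f 49 50 47
f 50 45 51
f 50 51 47
f 51 45 52
f 51 52 47
f 52 45 53
f 52 53 47
f 53 45 54
f 53 54 47
f 54 45 55
f 54 55 47
f 55 45 56
f 55 56 47
f 56 45 57
f 56 57 47
f 57 45 58
f 57 58 47
f 58 45 59
f 58 59 47
f 59 45 60
f 59 60 47
f 60 45 61
f 60 61 47
f 61 45 62
f 61 62 47
f 62 45 46
f 62 46 47



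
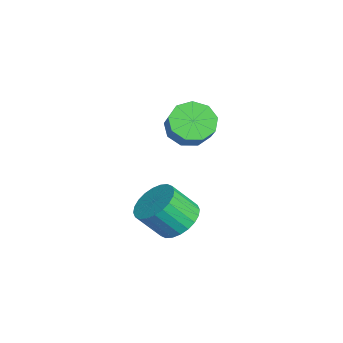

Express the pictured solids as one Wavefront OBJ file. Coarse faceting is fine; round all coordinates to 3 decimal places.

v 2.814 -0.388 -1.659
v 3.647 -0.744 -1.947
v 3.638 -1.668 -0.829
v 2.806 -1.312 -0.541
v 3.758 -0.472 -1.721
v 3.75 -1.396 -0.604
v 3.727 -0.187 -1.486
v 3.718 -1.111 -0.368
v 3.556 0.067 -1.277
v 3.547 -0.857 -0.159
v 3.272 0.252 -1.126
v 3.264 -0.672 -0.009
v 2.919 0.339 -1.056
v 2.91 -0.585 0.061
v 2.549 0.316 -1.078
v 2.541 -0.608 0.039
v 2.22 0.186 -1.189
v 2.212 -0.738 -0.071
v 1.982 -0.032 -1.371
v 1.973 -0.956 -0.253
v 1.87 -0.304 -1.596
v 1.862 -1.228 -0.479
v 1.902 -0.589 -1.832
v 1.893 -1.513 -0.714
v 2.073 -0.843 -2.041
v 2.064 -1.767 -0.923
v 2.356 -1.028 -2.191
v 2.348 -1.952 -1.074
v 2.71 -1.115 -2.261
v 2.701 -2.039 -1.144
v 3.079 -1.092 -2.239
v 3.071 -2.016 -1.122
v 3.408 -0.962 -2.129
v 3.4 -1.886 -1.011
v -1.723 0.617 0.358
v -1.056 0.878 -0.281
v -0.33 0.944 0.502
v -0.997 0.683 1.142
v -1.36 1.41 -0.044
v -0.634 1.475 0.739
v -1.834 1.57 0.381
v -1.108 1.636 1.165
v -2.256 1.285 0.796
v -1.53 1.351 1.579
v -2.428 0.687 1.006
v -1.703 0.753 1.789
v -2.271 0.057 0.913
v -1.545 0.122 1.696
v -1.857 -0.312 0.56
v -1.131 -0.246 1.344
v -1.38 -0.246 0.113
v -0.654 -0.18 0.897
v -1.064 0.224 -0.219
v -0.338 0.29 0.565
f 2 1 5
f 2 5 3
f 3 5 6
f 3 6 4
f 5 1 7
f 5 7 6
f 6 7 8
f 6 8 4
f 7 1 9
f 7 9 8
f 8 9 10
f 8 10 4
f 9 1 11
f 9 11 10
f 10 11 12
f 10 12 4
f 11 1 13
f 11 13 12
f 12 13 14
f 12 14 4
f 13 1 15
f 13 15 14
f 14 15 16
f 14 16 4
f 15 1 17
f 15 17 16
f 16 17 18
f 16 18 4
f 17 1 19
f 17 19 18
f 18 19 20
f 18 20 4
f 19 1 21
f 19 21 20
f 20 21 22
f 20 22 4
f 21 1 23
f 21 23 22
f 22 23 24
f 22 24 4
f 23 1 25
f 23 25 24
f 24 25 26
f 24 26 4
f 25 1 27
f 25 27 26
f 26 27 28
f 26 28 4
f 27 1 29
f 27 29 28
f 28 29 30
f 28 30 4
f 29 1 31
f 29 31 30
f 30 31 32
f 30 32 4
f 31 1 33
f 31 33 32
f 32 33 34
f 32 34 4
f 33 1 2
f 33 2 34
f 34 2 3
f 34 3 4
f 36 35 39
f 36 39 37
f 37 39 40
f 37 40 38
f 39 35 41
f 39 41 40
f 40 41 42
f 40 42 38
f 41 35 43
f 41 43 42
f 42 43 44
f 42 44 38
f 43 35 45
f 43 45 44
f 44 45 46
f 44 46 38
f 45 35 47
f 45 47 46
f 46 47 48
f 46 48 38
f 47 35 49
f 47 49 48
f 48 49 50
f 48 50 38
f 49 35 51
f 49 51 50
f 50 51 52
f 50 52 38
f 51 35 53
f 51 53 52
f 52 53 54
f 52 54 38
f 53 35 36
f 53 36 54
f 54 36 37
f 54 37 38



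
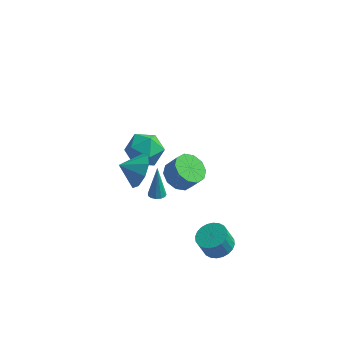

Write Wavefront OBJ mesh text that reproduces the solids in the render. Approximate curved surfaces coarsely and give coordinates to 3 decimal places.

v -0.513 0.556 -2.613
v -0.021 0.441 -2.544
v -0.647 1.104 -0.747
v -0.029 0.716 -2.626
v -0.191 0.941 -2.703
v -0.455 1.043 -2.752
v -0.737 0.991 -2.757
v -0.949 0.8 -2.716
v -1.022 0.532 -2.643
v -0.933 0.272 -2.56
v -0.711 0.101 -2.494
v -0.427 0.075 -2.466
v -0.169 0.202 -2.485
v -0.398 -2.884 3.411
v 0.165 -3.064 4.327
v -1.382 -3.216 3.949
v -0.081 -2.36 4.312
v -0.475 -1.901 3.876
v -0.833 -1.902 3.222
v -0.987 -2.362 2.656
v -0.866 -3.067 2.443
v -0.526 -3.685 2.683
v -0.126 -3.929 3.263
v 0.147 -3.684 3.912
v 3.668 -2.131 -3.031
v 4.515 -2.051 -2.737
v 4.159 -2.269 -1.655
v 3.312 -2.349 -1.949
v 4.4 -1.72 -2.708
v 4.045 -1.938 -1.625
v 4.175 -1.452 -2.728
v 3.819 -1.67 -1.646
v 3.872 -1.287 -2.794
v 3.516 -1.505 -1.712
v 3.538 -1.251 -2.897
v 3.182 -1.469 -1.814
v 3.224 -1.348 -3.019
v 2.868 -1.566 -1.937
v 2.977 -1.565 -3.144
v 2.622 -1.783 -2.062
v 2.836 -1.868 -3.251
v 2.48 -2.086 -2.169
v 2.821 -2.211 -3.325
v 2.465 -2.429 -2.243
v 2.935 -2.542 -3.355
v 2.58 -2.76 -2.272
v 3.161 -2.81 -3.334
v 2.805 -3.028 -2.252
v 3.464 -2.975 -3.268
v 3.108 -3.193 -2.186
v 3.798 -3.011 -3.166
v 3.442 -3.229 -2.083
v 4.112 -2.914 -3.043
v 3.756 -3.132 -1.961
v 4.358 -2.697 -2.918
v 4.003 -2.915 -1.836
v 4.5 -2.394 -2.811
v 4.144 -2.612 -1.729
v 0.576 1.032 -1.022
v 1.38 0.867 -1.575
v 2.048 0.824 -0.591
v 1.244 0.988 -0.038
v 1.319 1.472 -1.507
v 1.987 1.428 -0.523
v 0.973 1.909 -1.253
v 1.641 1.865 -0.269
v 0.476 2.01 -0.911
v 1.144 1.967 0.073
v 0.017 1.738 -0.611
v 0.685 1.695 0.372
v -0.228 1.196 -0.469
v 0.44 1.153 0.515
v -0.167 0.592 -0.537
v 0.501 0.548 0.447
v 0.179 0.155 -0.791
v 0.847 0.111 0.193
v 0.676 0.053 -1.133
v 1.344 0.01 -0.149
v 1.135 0.325 -1.432
v 1.803 0.282 -0.449
v -3.384 3.813 -2.728
v -2.976 4.498 -1.806
v -1.524 3.442 -3.274
v -1.116 4.127 -2.352
v -1.662 3.06 -2.124
v -2.812 3.29 -1.787
v -1.688 4.65 -3.293
v -2.838 4.88 -2.956
v -1.928 5.016 -2.155
v -1.912 4.033 -1.432
v -2.588 3.907 -3.648
v -2.572 2.924 -2.925
f 2 1 4
f 2 4 3
f 4 1 5
f 4 5 3
f 5 1 6
f 5 6 3
f 6 1 7
f 6 7 3
f 7 1 8
f 7 8 3
f 8 1 9
f 8 9 3
f 9 1 10
f 9 10 3
f 10 1 11
f 10 11 3
f 11 1 12
f 11 12 3
f 12 1 13
f 12 13 3
f 13 1 2
f 13 2 3
f 15 14 17
f 15 17 16
f 17 14 18
f 17 18 16
f 18 14 19
f 18 19 16
f 19 14 20
f 19 20 16
f 20 14 21
f 20 21 16
f 21 14 22
f 21 22 16
f 22 14 23
f 22 23 16
f 23 14 24
f 23 24 16
f 24 14 15
f 24 15 16
f 26 25 29
f 26 29 27
f 27 29 30
f 27 30 28
f 29 25 31
f 29 31 30
f 30 31 32
f 30 32 28
f 31 25 33
f 31 33 32
f 32 33 34
f 32 34 28
f 33 25 35
f 33 35 34
f 34 35 36
f 34 36 28
f 35 25 37
f 35 37 36
f 36 37 38
f 36 38 28
f 37 25 39
f 37 39 38
f 38 39 40
f 38 40 28
f 39 25 41
f 39 41 40
f 40 41 42
f 40 42 28
f 41 25 43
f 41 43 42
f 42 43 44
f 42 44 28
f 43 25 45
f 43 45 44
f 44 45 46
f 44 46 28
f 45 25 47
f 45 47 46
f 46 47 48
f 46 48 28
f 47 25 49
f 47 49 48
f 48 49 50
f 48 50 28
f 49 25 51
f 49 51 50
f 50 51 52
f 50 52 28
f 51 25 53
f 51 53 52
f 52 53 54
f 52 54 28
f 53 25 55
f 53 55 54
f 54 55 56
f 54 56 28
f 55 25 57
f 55 57 56
f 56 57 58
f 56 58 28
f 57 25 26
f 57 26 58
f 58 26 27
f 58 27 28
f 60 59 63
f 60 63 61
f 61 63 64
f 61 64 62
f 63 59 65
f 63 65 64
f 64 65 66
f 64 66 62
f 65 59 67
f 65 67 66
f 66 67 68
f 66 68 62
f 67 59 69
f 67 69 68
f 68 69 70
f 68 70 62
f 69 59 71
f 69 71 70
f 70 71 72
f 70 72 62
f 71 59 73
f 71 73 72
f 72 73 74
f 72 74 62
f 73 59 75
f 73 75 74
f 74 75 76
f 74 76 62
f 75 59 77
f 75 77 76
f 76 77 78
f 76 78 62
f 77 59 79
f 77 79 78
f 78 79 80
f 78 80 62
f 79 59 60
f 79 60 80
f 80 60 61
f 80 61 62
f 81 92 86
f 81 86 82
f 81 82 88
f 81 88 91
f 81 91 92
f 82 86 90
f 86 92 85
f 92 91 83
f 91 88 87
f 88 82 89
f 84 90 85
f 84 85 83
f 84 83 87
f 84 87 89
f 84 89 90
f 85 90 86
f 83 85 92
f 87 83 91
f 89 87 88
f 90 89 82



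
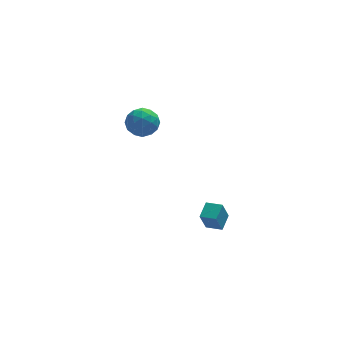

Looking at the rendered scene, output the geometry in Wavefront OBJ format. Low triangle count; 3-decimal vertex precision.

v 3.595 -3.951 -0.696
v 3.243 -4.216 0.377
v 4.032 -3.21 -0.37
v 3.679 -3.475 0.703
v 4.281 -4.405 -0.583
v 3.928 -4.67 0.49
v 4.717 -3.664 -0.257
v 4.365 -3.929 0.816
v 1.32 2.753 2.854
v 2.143 3.006 2.577
v 1.177 1.914 1.663
v 2 2.167 1.386
v 1.911 1.637 2.114
v 1.999 2.155 2.849
v 1.321 2.765 1.391
v 1.409 3.283 2.126
v 2.144 3.013 1.673
v 2.508 2.316 2.12
v 0.812 2.604 2.12
v 1.176 1.907 2.567
v 1.744 2.953 2.82
v 1.576 1.967 1.42
v 1.523 1.656 1.848
v 2.007 1.804 1.685
v 1.659 2.453 2.98
v 2.143 2.602 2.817
v 2.006 1.797 2.545
v 1.177 2.318 1.423
v 1.661 2.467 1.26
v 1.313 3.116 2.555
v 1.797 3.264 2.392
v 1.314 3.123 1.695
v 2.228 3.106 2.126
v 2.144 2.613 1.426
v 1.745 2.964 1.428
v 1.797 3.268 1.861
v 2.442 2.696 2.388
v 2.358 2.203 1.689
v 2.306 1.892 2.116
v 2.358 2.196 2.549
v 2.443 2.7 1.857
v 0.962 2.717 2.551
v 0.878 2.224 1.852
v 0.962 2.724 1.691
v 1.014 3.028 2.124
v 1.176 2.307 2.814
v 1.092 1.814 2.114
v 1.523 1.652 2.379
v 1.575 1.956 2.812
v 0.877 2.22 2.383
f 2 4 1
f 5 2 1
f 1 4 3
f 3 5 1
f 2 8 4
f 6 2 5
f 6 8 2
f 4 8 3
f 7 5 3
f 3 8 7
f 7 6 5
f 8 6 7
f 9 46 25
f 46 20 49
f 25 49 14
f 46 49 25
f 9 25 21
f 25 14 26
f 21 26 10
f 25 26 21
f 9 21 30
f 21 10 31
f 30 31 16
f 21 31 30
f 9 30 42
f 30 16 45
f 42 45 19
f 30 45 42
f 9 42 46
f 42 19 50
f 46 50 20
f 42 50 46
f 10 26 37
f 26 14 40
f 37 40 18
f 26 40 37
f 14 49 27
f 49 20 48
f 27 48 13
f 49 48 27
f 20 50 47
f 50 19 43
f 47 43 11
f 50 43 47
f 19 45 44
f 45 16 32
f 44 32 15
f 45 32 44
f 16 31 36
f 31 10 33
f 36 33 17
f 31 33 36
f 12 38 24
f 38 18 39
f 24 39 13
f 38 39 24
f 12 24 22
f 24 13 23
f 22 23 11
f 24 23 22
f 12 22 29
f 22 11 28
f 29 28 15
f 22 28 29
f 12 29 34
f 29 15 35
f 34 35 17
f 29 35 34
f 12 34 38
f 34 17 41
f 38 41 18
f 34 41 38
f 13 39 27
f 39 18 40
f 27 40 14
f 39 40 27
f 11 23 47
f 23 13 48
f 47 48 20
f 23 48 47
f 15 28 44
f 28 11 43
f 44 43 19
f 28 43 44
f 17 35 36
f 35 15 32
f 36 32 16
f 35 32 36
f 18 41 37
f 41 17 33
f 37 33 10
f 41 33 37



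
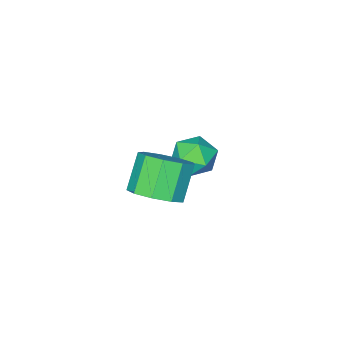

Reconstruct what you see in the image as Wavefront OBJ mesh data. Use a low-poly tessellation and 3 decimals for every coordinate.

v -0.623 0.125 -0.849
v -0.218 -0.376 -1.584
v -1.482 -1.144 -0.456
v -1.077 -1.645 -1.191
v -0.538 -1.394 -0.416
v -0.007 -0.61 -0.658
v -1.693 -0.91 -1.382
v -1.162 -0.126 -1.624
v -0.88 -1.016 -1.913
v -0.165 -1.315 -1.316
v -1.535 -0.205 -0.724
v -0.82 -0.504 -0.127
v 3.417 1.92 1.111
v 4.039 2.442 1.727
v 3.145 2.023 2.986
v 2.523 1.5 2.369
v 3.526 2.856 1.5
v 2.631 2.437 2.758
v 2.961 2.832 1.09
v 2.067 2.413 2.349
v 2.61 2.38 0.69
v 1.716 1.961 1.949
v 2.637 1.713 0.487
v 1.742 1.294 1.746
v 3.029 1.143 0.576
v 2.134 0.724 1.834
v 3.602 0.936 0.915
v 2.708 0.517 2.173
v 4.089 1.189 1.345
v 3.195 0.77 2.604
v 4.262 1.784 1.666
v 3.367 1.365 2.925
f 1 12 6
f 1 6 2
f 1 2 8
f 1 8 11
f 1 11 12
f 2 6 10
f 6 12 5
f 12 11 3
f 11 8 7
f 8 2 9
f 4 10 5
f 4 5 3
f 4 3 7
f 4 7 9
f 4 9 10
f 5 10 6
f 3 5 12
f 7 3 11
f 9 7 8
f 10 9 2
f 14 13 17
f 14 17 15
f 15 17 18
f 15 18 16
f 17 13 19
f 17 19 18
f 18 19 20
f 18 20 16
f 19 13 21
f 19 21 20
f 20 21 22
f 20 22 16
f 21 13 23
f 21 23 22
f 22 23 24
f 22 24 16
f 23 13 25
f 23 25 24
f 24 25 26
f 24 26 16
f 25 13 27
f 25 27 26
f 26 27 28
f 26 28 16
f 27 13 29
f 27 29 28
f 28 29 30
f 28 30 16
f 29 13 31
f 29 31 30
f 30 31 32
f 30 32 16
f 31 13 14
f 31 14 32
f 32 14 15
f 32 15 16



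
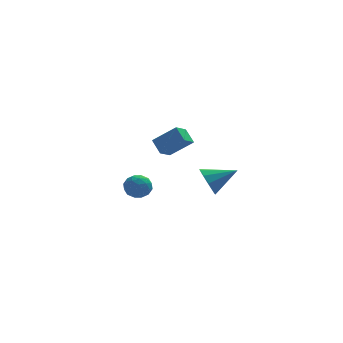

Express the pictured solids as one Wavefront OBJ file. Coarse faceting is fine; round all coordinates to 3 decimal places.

v -3.219 -0.254 -1.89
v -2.644 -0.621 -2.4
v -3.316 -1.419 -1.16
v -2.741 -1.786 -1.67
v -2.504 -1.162 -1.14
v -2.444 -0.443 -1.591
v -3.516 -1.597 -1.969
v -3.456 -0.878 -2.42
v -2.827 -1.452 -2.448
v -2.202 -1.183 -1.936
v -3.758 -0.857 -1.624
v -3.133 -0.588 -1.112
v -2.923 -0.335 -2.209
v -3.037 -1.705 -1.351
v -2.898 -1.338 -1.04
v -2.56 -1.554 -1.339
v -2.806 -0.23 -1.734
v -2.467 -0.446 -2.033
v -2.386 -0.764 -1.293
v -3.493 -1.594 -1.527
v -3.154 -1.81 -1.826
v -3.4 -0.486 -2.221
v -3.062 -0.702 -2.52
v -3.574 -1.276 -2.267
v -2.692 -1.039 -2.537
v -2.75 -1.724 -2.108
v -3.205 -1.613 -2.284
v -3.17 -1.19 -2.549
v -2.325 -0.881 -2.236
v -2.382 -1.566 -1.807
v -2.243 -1.199 -1.495
v -2.208 -0.776 -1.761
v -2.433 -1.369 -2.264
v -3.578 -0.474 -1.753
v -3.635 -1.159 -1.324
v -3.752 -1.264 -1.799
v -3.717 -0.841 -2.065
v -3.21 -0.316 -1.452
v -3.268 -1.001 -1.023
v -2.79 -0.85 -1.011
v -2.755 -0.427 -1.276
v -3.527 -0.671 -1.296
v -0.819 3.947 -1.462
v -1.439 3.171 -0.987
v -1.214 4.711 -0.729
v -1.834 3.935 -0.255
v 0.514 3.565 -0.345
v -0.106 2.789 0.129
v 0.119 4.329 0.387
v -0.501 3.553 0.862
v 0.529 -3.56 -0.498
v 0.902 -4.085 -1.224
v 2.151 -3.4 0.218
v 0.917 -3.508 -1.386
v 0.784 -2.951 -1.209
v 0.553 -2.626 -0.761
v 0.314 -2.658 -0.212
v 0.157 -3.035 0.227
v 0.142 -3.612 0.389
v 0.275 -4.169 0.213
v 0.505 -4.493 -0.236
v 0.745 -4.461 -0.784
f 1 38 17
f 38 12 41
f 17 41 6
f 38 41 17
f 1 17 13
f 17 6 18
f 13 18 2
f 17 18 13
f 1 13 22
f 13 2 23
f 22 23 8
f 13 23 22
f 1 22 34
f 22 8 37
f 34 37 11
f 22 37 34
f 1 34 38
f 34 11 42
f 38 42 12
f 34 42 38
f 2 18 29
f 18 6 32
f 29 32 10
f 18 32 29
f 6 41 19
f 41 12 40
f 19 40 5
f 41 40 19
f 12 42 39
f 42 11 35
f 39 35 3
f 42 35 39
f 11 37 36
f 37 8 24
f 36 24 7
f 37 24 36
f 8 23 28
f 23 2 25
f 28 25 9
f 23 25 28
f 4 30 16
f 30 10 31
f 16 31 5
f 30 31 16
f 4 16 14
f 16 5 15
f 14 15 3
f 16 15 14
f 4 14 21
f 14 3 20
f 21 20 7
f 14 20 21
f 4 21 26
f 21 7 27
f 26 27 9
f 21 27 26
f 4 26 30
f 26 9 33
f 30 33 10
f 26 33 30
f 5 31 19
f 31 10 32
f 19 32 6
f 31 32 19
f 3 15 39
f 15 5 40
f 39 40 12
f 15 40 39
f 7 20 36
f 20 3 35
f 36 35 11
f 20 35 36
f 9 27 28
f 27 7 24
f 28 24 8
f 27 24 28
f 10 33 29
f 33 9 25
f 29 25 2
f 33 25 29
f 44 46 43
f 47 44 43
f 43 46 45
f 45 47 43
f 44 50 46
f 48 44 47
f 48 50 44
f 46 50 45
f 49 47 45
f 45 50 49
f 49 48 47
f 50 48 49
f 52 51 54
f 52 54 53
f 54 51 55
f 54 55 53
f 55 51 56
f 55 56 53
f 56 51 57
f 56 57 53
f 57 51 58
f 57 58 53
f 58 51 59
f 58 59 53
f 59 51 60
f 59 60 53
f 60 51 61
f 60 61 53
f 61 51 62
f 61 62 53
f 62 51 52
f 62 52 53



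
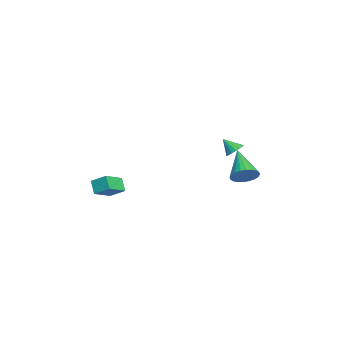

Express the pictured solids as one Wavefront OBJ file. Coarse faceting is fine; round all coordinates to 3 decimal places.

v 1.859 3.57 -0.837
v 2.258 3.824 -0.467
v 1.581 2.91 -0.083
v 2.017 3.975 -0.423
v 1.741 4.034 -0.474
v 1.491 3.986 -0.608
v 1.326 3.843 -0.795
v 1.283 3.637 -0.991
v 1.372 3.417 -1.151
v 1.572 3.231 -1.24
v 1.838 3.123 -1.236
v 2.109 3.118 -1.141
v 2.323 3.216 -0.976
v 2.43 3.395 -0.779
v 2.407 3.615 -0.595
v 1.706 4.106 -2.787
v 2.086 4.486 -2.155
v 0.034 3.694 -1.533
v 1.925 4.733 -2.289
v 1.73 4.884 -2.499
v 1.532 4.917 -2.752
v 1.36 4.826 -3.012
v 1.241 4.626 -3.236
v 1.192 4.347 -3.393
v 1.222 4.031 -3.457
v 1.325 3.726 -3.419
v 1.487 3.479 -3.285
v 1.682 3.328 -3.075
v 1.88 3.295 -2.821
v 2.052 3.386 -2.562
v 2.171 3.586 -2.337
v 2.22 3.866 -2.181
v 2.19 4.182 -2.117
v 2.041 -3.33 -3.297
v 3.024 -4.101 -2.71
v 2.374 -2.494 -2.757
v 3.357 -3.265 -2.17
v 2.623 -3.115 -3.99
v 3.606 -3.886 -3.403
v 2.956 -2.279 -3.45
v 3.939 -3.05 -2.863
f 2 1 4
f 2 4 3
f 4 1 5
f 4 5 3
f 5 1 6
f 5 6 3
f 6 1 7
f 6 7 3
f 7 1 8
f 7 8 3
f 8 1 9
f 8 9 3
f 9 1 10
f 9 10 3
f 10 1 11
f 10 11 3
f 11 1 12
f 11 12 3
f 12 1 13
f 12 13 3
f 13 1 14
f 13 14 3
f 14 1 15
f 14 15 3
f 15 1 2
f 15 2 3
f 17 16 19
f 17 19 18
f 19 16 20
f 19 20 18
f 20 16 21
f 20 21 18
f 21 16 22
f 21 22 18
f 22 16 23
f 22 23 18
f 23 16 24
f 23 24 18
f 24 16 25
f 24 25 18
f 25 16 26
f 25 26 18
f 26 16 27
f 26 27 18
f 27 16 28
f 27 28 18
f 28 16 29
f 28 29 18
f 29 16 30
f 29 30 18
f 30 16 31
f 30 31 18
f 31 16 32
f 31 32 18
f 32 16 33
f 32 33 18
f 33 16 17
f 33 17 18
f 35 37 34
f 38 35 34
f 34 37 36
f 36 38 34
f 35 41 37
f 39 35 38
f 39 41 35
f 37 41 36
f 40 38 36
f 36 41 40
f 40 39 38
f 41 39 40



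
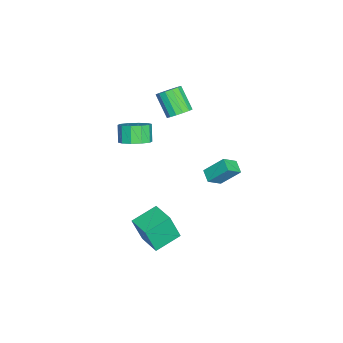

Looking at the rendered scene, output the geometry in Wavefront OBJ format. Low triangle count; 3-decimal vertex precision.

v -1.635 -0.987 3.227
v -1.079 -0.669 3.816
v -2.008 -1.534 5.161
v -2.565 -1.853 4.573
v -1.407 -0.362 3.787
v -2.336 -1.227 5.133
v -1.796 -0.222 3.608
v -2.725 -1.087 4.954
v -2.142 -0.287 3.327
v -3.071 -1.153 4.673
v -2.352 -0.54 3.02
v -3.281 -1.406 4.365
v -2.37 -0.913 2.768
v -3.299 -1.778 4.113
v -2.192 -1.306 2.639
v -3.121 -2.171 3.984
v -1.864 -1.613 2.667
v -2.793 -2.478 4.013
v -1.475 -1.753 2.846
v -2.404 -2.618 4.192
v -1.129 -1.687 3.127
v -2.058 -2.553 4.473
v -0.919 -1.434 3.435
v -1.848 -2.3 4.78
v -0.901 -1.062 3.687
v -1.83 -1.927 5.032
v 1.951 -1.171 -4.548
v 2.152 -1.781 -2.644
v 3.212 -0.081 -4.332
v 3.413 -0.691 -2.427
v 3.167 -2.469 -5.093
v 3.368 -3.079 -3.188
v 4.428 -1.379 -4.876
v 4.629 -1.989 -2.972
v -0.224 0.742 -0.883
v -0.311 1.966 0.378
v -0.922 1.444 -1.613
v -1.009 2.669 -0.353
v 0.549 1.151 -1.227
v 0.462 2.376 0.033
v -0.149 1.854 -1.958
v -0.236 3.078 -0.697
v -0.252 -3.519 1.24
v 0.456 -4.189 1.629
v -0.279 -4.352 2.688
v -0.988 -3.681 2.3
v 0.613 -3.593 1.829
v -0.122 -3.755 2.889
v 0.44 -2.968 1.805
v -0.295 -3.13 2.865
v 0.002 -2.553 1.565
v -0.733 -2.716 2.625
v -0.533 -2.508 1.201
v -1.268 -2.67 2.261
v -0.961 -2.848 0.852
v -1.696 -3.011 1.911
v -1.118 -3.445 0.651
v -1.853 -3.607 1.711
v -0.945 -4.07 0.675
v -1.68 -4.232 1.735
v -0.507 -4.484 0.915
v -1.242 -4.647 1.975
v 0.028 -4.53 1.279
v -0.707 -4.692 2.339
f 2 1 5
f 2 5 3
f 3 5 6
f 3 6 4
f 5 1 7
f 5 7 6
f 6 7 8
f 6 8 4
f 7 1 9
f 7 9 8
f 8 9 10
f 8 10 4
f 9 1 11
f 9 11 10
f 10 11 12
f 10 12 4
f 11 1 13
f 11 13 12
f 12 13 14
f 12 14 4
f 13 1 15
f 13 15 14
f 14 15 16
f 14 16 4
f 15 1 17
f 15 17 16
f 16 17 18
f 16 18 4
f 17 1 19
f 17 19 18
f 18 19 20
f 18 20 4
f 19 1 21
f 19 21 20
f 20 21 22
f 20 22 4
f 21 1 23
f 21 23 22
f 22 23 24
f 22 24 4
f 23 1 25
f 23 25 24
f 24 25 26
f 24 26 4
f 25 1 2
f 25 2 26
f 26 2 3
f 26 3 4
f 28 30 27
f 31 28 27
f 27 30 29
f 29 31 27
f 28 34 30
f 32 28 31
f 32 34 28
f 30 34 29
f 33 31 29
f 29 34 33
f 33 32 31
f 34 32 33
f 36 38 35
f 39 36 35
f 35 38 37
f 37 39 35
f 36 42 38
f 40 36 39
f 40 42 36
f 38 42 37
f 41 39 37
f 37 42 41
f 41 40 39
f 42 40 41
f 44 43 47
f 44 47 45
f 45 47 48
f 45 48 46
f 47 43 49
f 47 49 48
f 48 49 50
f 48 50 46
f 49 43 51
f 49 51 50
f 50 51 52
f 50 52 46
f 51 43 53
f 51 53 52
f 52 53 54
f 52 54 46
f 53 43 55
f 53 55 54
f 54 55 56
f 54 56 46
f 55 43 57
f 55 57 56
f 56 57 58
f 56 58 46
f 57 43 59
f 57 59 58
f 58 59 60
f 58 60 46
f 59 43 61
f 59 61 60
f 60 61 62
f 60 62 46
f 61 43 63
f 61 63 62
f 62 63 64
f 62 64 46
f 63 43 44
f 63 44 64
f 64 44 45
f 64 45 46



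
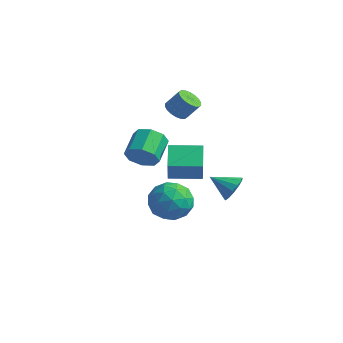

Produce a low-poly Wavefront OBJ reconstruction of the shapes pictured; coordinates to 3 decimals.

v -0.905 2.209 1.047
v -0.598 2.702 0.638
v -0.008 3.103 1.564
v -0.315 2.611 1.973
v -0.859 2.848 0.74
v -0.268 3.25 1.667
v -1.128 2.868 0.903
v -0.538 3.269 1.83
v -1.354 2.757 1.095
v -0.764 3.159 2.022
v -1.491 2.538 1.277
v -0.9 2.94 2.204
v -1.511 2.254 1.413
v -0.921 2.655 2.34
v -1.412 1.961 1.477
v -0.822 2.362 2.404
v -1.212 1.717 1.456
v -0.622 2.118 2.382
v -0.952 1.57 1.353
v -0.361 1.972 2.28
v -0.682 1.551 1.19
v -0.092 1.952 2.117
v -0.456 1.661 0.998
v 0.134 2.063 1.925
v -0.32 1.88 0.816
v 0.271 2.282 1.743
v -0.299 2.165 0.68
v 0.291 2.566 1.607
v -0.398 2.458 0.616
v 0.192 2.859 1.543
v 2.086 -1.965 -0.755
v 2.539 -2.513 0.566
v 1.296 -0.984 -0.077
v 1.749 -1.533 1.244
v 3.391 -0.907 -0.764
v 3.844 -1.456 0.557
v 2.601 0.073 -0.086
v 3.054 -0.475 1.235
v 2.463 -4.277 1.956
v 3.2 -4.219 2.414
v 2.714 -3.006 3.042
v 1.977 -3.063 2.584
v 3.238 -3.902 1.83
v 2.752 -2.688 2.458
v 2.821 -3.804 1.32
v 2.336 -2.591 1.948
v 2.195 -3.983 1.182
v 1.71 -2.77 1.81
v 1.726 -4.334 1.498
v 1.24 -3.121 2.126
v 1.688 -4.652 2.082
v 1.202 -3.438 2.71
v 2.104 -4.749 2.592
v 1.619 -3.536 3.22
v 2.73 -4.57 2.73
v 2.245 -3.357 3.358
v 4.144 0.545 -1.895
v 4.634 -0.041 -1.625
v 3.096 -0.005 -1.185
v 4.661 0.299 -1.321
v 4.524 0.717 -1.2
v 4.266 1.081 -1.3
v 3.969 1.274 -1.588
v 3.728 1.236 -1.974
v 3.619 0.978 -2.334
v 3.677 0.583 -2.555
v 3.883 0.176 -2.567
v 4.172 -0.114 -2.365
v 4.452 -0.195 -2.014
v 0.323 0.037 -2.726
v 0.848 0.82 -3.533
v 0.952 -1.52 -3.827
v 1.477 -0.737 -4.634
v 1.948 -0.859 -3.492
v 1.559 0.103 -2.812
v 0.241 -0.803 -4.548
v -0.148 0.159 -3.868
v 0.797 0.301 -4.659
v 1.852 0.266 -4.006
v -0.052 -0.966 -3.354
v 1.003 -1.001 -2.701
v 0.53 0.565 -3.033
v 1.27 -1.265 -4.327
v 1.547 -1.337 -3.656
v 1.855 -0.877 -4.13
v 0.948 0.144 -2.609
v 1.256 0.604 -3.084
v 1.903 -0.383 -3.059
v 0.544 -1.304 -4.276
v 0.852 -0.844 -4.751
v -0.055 0.177 -3.23
v 0.253 0.637 -3.704
v -0.103 -0.317 -4.301
v 0.809 0.72 -4.169
v 1.179 -0.195 -4.816
v 0.453 -0.234 -4.766
v 0.224 0.332 -4.366
v 1.429 0.7 -3.786
v 1.799 -0.215 -4.432
v 2.076 -0.287 -3.761
v 1.847 0.278 -3.362
v 1.399 0.394 -4.447
v 0.001 -0.485 -2.928
v 0.371 -1.4 -3.574
v -0.047 -0.978 -3.998
v -0.276 -0.413 -3.599
v 0.621 -0.505 -2.544
v 0.991 -1.42 -3.191
v 1.576 -1.032 -2.994
v 1.347 -0.466 -2.594
v 0.401 -1.094 -2.913
f 2 1 5
f 2 5 3
f 3 5 6
f 3 6 4
f 5 1 7
f 5 7 6
f 6 7 8
f 6 8 4
f 7 1 9
f 7 9 8
f 8 9 10
f 8 10 4
f 9 1 11
f 9 11 10
f 10 11 12
f 10 12 4
f 11 1 13
f 11 13 12
f 12 13 14
f 12 14 4
f 13 1 15
f 13 15 14
f 14 15 16
f 14 16 4
f 15 1 17
f 15 17 16
f 16 17 18
f 16 18 4
f 17 1 19
f 17 19 18
f 18 19 20
f 18 20 4
f 19 1 21
f 19 21 20
f 20 21 22
f 20 22 4
f 21 1 23
f 21 23 22
f 22 23 24
f 22 24 4
f 23 1 25
f 23 25 24
f 24 25 26
f 24 26 4
f 25 1 27
f 25 27 26
f 26 27 28
f 26 28 4
f 27 1 29
f 27 29 28
f 28 29 30
f 28 30 4
f 29 1 2
f 29 2 30
f 30 2 3
f 30 3 4
f 32 34 31
f 35 32 31
f 31 34 33
f 33 35 31
f 32 38 34
f 36 32 35
f 36 38 32
f 34 38 33
f 37 35 33
f 33 38 37
f 37 36 35
f 38 36 37
f 40 39 43
f 40 43 41
f 41 43 44
f 41 44 42
f 43 39 45
f 43 45 44
f 44 45 46
f 44 46 42
f 45 39 47
f 45 47 46
f 46 47 48
f 46 48 42
f 47 39 49
f 47 49 48
f 48 49 50
f 48 50 42
f 49 39 51
f 49 51 50
f 50 51 52
f 50 52 42
f 51 39 53
f 51 53 52
f 52 53 54
f 52 54 42
f 53 39 55
f 53 55 54
f 54 55 56
f 54 56 42
f 55 39 40
f 55 40 56
f 56 40 41
f 56 41 42
f 58 57 60
f 58 60 59
f 60 57 61
f 60 61 59
f 61 57 62
f 61 62 59
f 62 57 63
f 62 63 59
f 63 57 64
f 63 64 59
f 64 57 65
f 64 65 59
f 65 57 66
f 65 66 59
f 66 57 67
f 66 67 59
f 67 57 68
f 67 68 59
f 68 57 69
f 68 69 59
f 69 57 58
f 69 58 59
f 70 107 86
f 107 81 110
f 86 110 75
f 107 110 86
f 70 86 82
f 86 75 87
f 82 87 71
f 86 87 82
f 70 82 91
f 82 71 92
f 91 92 77
f 82 92 91
f 70 91 103
f 91 77 106
f 103 106 80
f 91 106 103
f 70 103 107
f 103 80 111
f 107 111 81
f 103 111 107
f 71 87 98
f 87 75 101
f 98 101 79
f 87 101 98
f 75 110 88
f 110 81 109
f 88 109 74
f 110 109 88
f 81 111 108
f 111 80 104
f 108 104 72
f 111 104 108
f 80 106 105
f 106 77 93
f 105 93 76
f 106 93 105
f 77 92 97
f 92 71 94
f 97 94 78
f 92 94 97
f 73 99 85
f 99 79 100
f 85 100 74
f 99 100 85
f 73 85 83
f 85 74 84
f 83 84 72
f 85 84 83
f 73 83 90
f 83 72 89
f 90 89 76
f 83 89 90
f 73 90 95
f 90 76 96
f 95 96 78
f 90 96 95
f 73 95 99
f 95 78 102
f 99 102 79
f 95 102 99
f 74 100 88
f 100 79 101
f 88 101 75
f 100 101 88
f 72 84 108
f 84 74 109
f 108 109 81
f 84 109 108
f 76 89 105
f 89 72 104
f 105 104 80
f 89 104 105
f 78 96 97
f 96 76 93
f 97 93 77
f 96 93 97
f 79 102 98
f 102 78 94
f 98 94 71
f 102 94 98



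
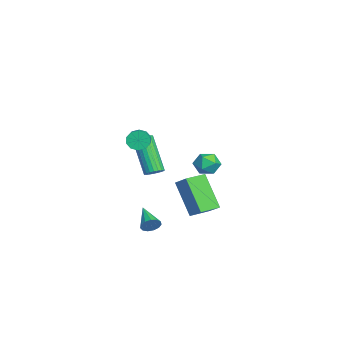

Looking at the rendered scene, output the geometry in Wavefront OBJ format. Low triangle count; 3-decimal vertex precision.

v 0.996 -1.203 -3.567
v 1.229 -1.485 -3.183
v -0.296 -1.517 -3.013
v 1.205 -1.205 -3.08
v 1.115 -0.925 -3.131
v 0.987 -0.733 -3.321
v 0.862 -0.69 -3.588
v 0.779 -0.81 -3.849
v 0.765 -1.054 -4.02
v 0.825 -1.346 -4.048
v 0.938 -1.592 -3.922
v 1.07 -1.714 -3.684
v 1.179 -1.674 -3.408
v 2.205 -1.795 2.784
v 2.403 -1.478 2.353
v 3.532 -1.568 2.806
v 3.335 -1.885 3.236
v 2.315 -1.261 2.616
v 3.444 -1.351 3.069
v 2.185 -1.248 2.944
v 3.314 -1.338 3.396
v 2.062 -1.444 3.21
v 3.192 -1.534 3.662
v 1.995 -1.774 3.313
v 3.124 -1.864 3.766
v 2.008 -2.112 3.214
v 3.137 -2.202 3.667
v 2.096 -2.329 2.951
v 3.225 -2.419 3.404
v 2.226 -2.342 2.624
v 3.355 -2.432 3.076
v 2.348 -2.146 2.358
v 3.478 -2.236 2.81
v 2.416 -1.816 2.254
v 3.545 -1.906 2.707
v 2.197 -0.129 -0.114
v 2.963 0.318 0.519
v 1.658 0.796 -0.114
v 2.424 1.243 0.519
v 3.236 0.477 -1.799
v 4.002 0.924 -1.166
v 2.697 1.402 -1.799
v 3.463 1.849 -1.166
v 1.643 -1.062 0.323
v 2.061 -1.1 0.595
v 0.875 -1.575 2.349
v 0.457 -1.538 2.077
v 2.013 -0.899 0.617
v 0.827 -1.374 2.371
v 1.901 -0.726 0.588
v 0.715 -1.201 2.342
v 1.744 -0.611 0.514
v 0.558 -1.087 2.267
v 1.57 -0.575 0.406
v 0.384 -1.05 2.16
v 1.409 -0.622 0.284
v 0.223 -1.098 2.038
v 1.288 -0.746 0.168
v 0.102 -1.222 1.922
v 1.228 -0.925 0.08
v 0.042 -1.4 1.834
v 1.241 -1.127 0.033
v 0.055 -1.602 1.787
v 1.322 -1.318 0.037
v 0.136 -1.793 1.791
v 1.46 -1.465 0.09
v 0.274 -1.94 1.844
v 1.629 -1.542 0.183
v 0.443 -2.018 1.937
v 1.8 -1.537 0.301
v 0.614 -2.012 2.055
v 1.944 -1.449 0.422
v 0.758 -1.924 2.176
v 2.037 -1.294 0.526
v 0.851 -1.77 2.28
v -3.992 2.144 -1.537
v -3.467 2.221 -0.982
v -3.193 1.459 -2.198
v -2.668 1.536 -1.643
v -3.297 1.114 -1.52
v -3.791 1.537 -1.112
v -2.869 2.143 -2.068
v -3.363 2.566 -1.66
v -2.773 2.22 -1.31
v -3.038 1.584 -0.972
v -3.622 2.096 -2.208
v -3.887 1.46 -1.87
f 2 1 4
f 2 4 3
f 4 1 5
f 4 5 3
f 5 1 6
f 5 6 3
f 6 1 7
f 6 7 3
f 7 1 8
f 7 8 3
f 8 1 9
f 8 9 3
f 9 1 10
f 9 10 3
f 10 1 11
f 10 11 3
f 11 1 12
f 11 12 3
f 12 1 13
f 12 13 3
f 13 1 2
f 13 2 3
f 15 14 18
f 15 18 16
f 16 18 19
f 16 19 17
f 18 14 20
f 18 20 19
f 19 20 21
f 19 21 17
f 20 14 22
f 20 22 21
f 21 22 23
f 21 23 17
f 22 14 24
f 22 24 23
f 23 24 25
f 23 25 17
f 24 14 26
f 24 26 25
f 25 26 27
f 25 27 17
f 26 14 28
f 26 28 27
f 27 28 29
f 27 29 17
f 28 14 30
f 28 30 29
f 29 30 31
f 29 31 17
f 30 14 32
f 30 32 31
f 31 32 33
f 31 33 17
f 32 14 34
f 32 34 33
f 33 34 35
f 33 35 17
f 34 14 15
f 34 15 35
f 35 15 16
f 35 16 17
f 37 39 36
f 40 37 36
f 36 39 38
f 38 40 36
f 37 43 39
f 41 37 40
f 41 43 37
f 39 43 38
f 42 40 38
f 38 43 42
f 42 41 40
f 43 41 42
f 45 44 48
f 45 48 46
f 46 48 49
f 46 49 47
f 48 44 50
f 48 50 49
f 49 50 51
f 49 51 47
f 50 44 52
f 50 52 51
f 51 52 53
f 51 53 47
f 52 44 54
f 52 54 53
f 53 54 55
f 53 55 47
f 54 44 56
f 54 56 55
f 55 56 57
f 55 57 47
f 56 44 58
f 56 58 57
f 57 58 59
f 57 59 47
f 58 44 60
f 58 60 59
f 59 60 61
f 59 61 47
f 60 44 62
f 60 62 61
f 61 62 63
f 61 63 47
f 62 44 64
f 62 64 63
f 63 64 65
f 63 65 47
f 64 44 66
f 64 66 65
f 65 66 67
f 65 67 47
f 66 44 68
f 66 68 67
f 67 68 69
f 67 69 47
f 68 44 70
f 68 70 69
f 69 70 71
f 69 71 47
f 70 44 72
f 70 72 71
f 71 72 73
f 71 73 47
f 72 44 74
f 72 74 73
f 73 74 75
f 73 75 47
f 74 44 45
f 74 45 75
f 75 45 46
f 75 46 47
f 76 87 81
f 76 81 77
f 76 77 83
f 76 83 86
f 76 86 87
f 77 81 85
f 81 87 80
f 87 86 78
f 86 83 82
f 83 77 84
f 79 85 80
f 79 80 78
f 79 78 82
f 79 82 84
f 79 84 85
f 80 85 81
f 78 80 87
f 82 78 86
f 84 82 83
f 85 84 77

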